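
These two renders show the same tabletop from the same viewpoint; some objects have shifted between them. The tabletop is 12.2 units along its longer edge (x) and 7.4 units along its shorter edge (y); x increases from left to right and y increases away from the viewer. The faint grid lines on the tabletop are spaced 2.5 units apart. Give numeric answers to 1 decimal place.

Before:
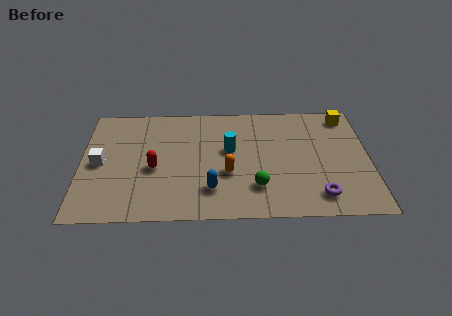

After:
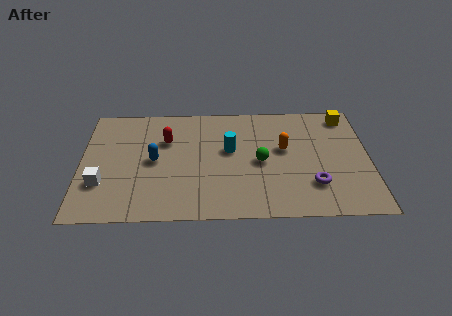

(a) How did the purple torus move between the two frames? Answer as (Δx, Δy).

(-0.2, 0.7)

From the two frames, the purple torus sits at roughly (10.0, 1.3) before and (9.8, 2.0) after.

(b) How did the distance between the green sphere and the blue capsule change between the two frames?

+2.6

Before: roughly 1.9 units apart; after: 4.5. That's 2.6 units further apart.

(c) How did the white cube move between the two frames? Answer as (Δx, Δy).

(0.1, -1.3)

From the two frames, the white cube sits at roughly (0.8, 3.6) before and (0.9, 2.3) after.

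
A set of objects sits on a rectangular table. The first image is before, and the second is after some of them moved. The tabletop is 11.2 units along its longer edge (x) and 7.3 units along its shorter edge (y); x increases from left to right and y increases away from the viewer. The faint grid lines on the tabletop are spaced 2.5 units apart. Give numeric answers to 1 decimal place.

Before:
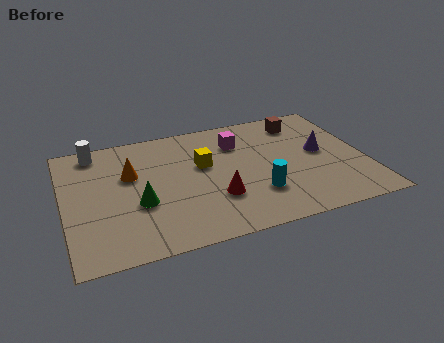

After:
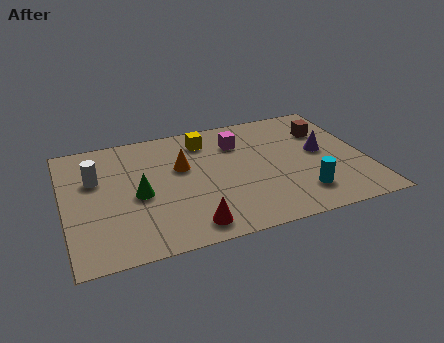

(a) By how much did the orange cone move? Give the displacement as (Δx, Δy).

(1.9, -0.1)

From the two frames, the orange cone sits at roughly (2.5, 4.6) before and (4.4, 4.5) after.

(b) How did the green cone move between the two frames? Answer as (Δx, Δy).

(0.0, 0.5)

The green cone was at about (2.7, 2.8) and moved to about (2.7, 3.3).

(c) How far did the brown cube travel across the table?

1.1

From (9.1, 6.0) to (9.9, 5.2), the brown cube covered √(0.8² + 0.8²) ≈ 1.1 units.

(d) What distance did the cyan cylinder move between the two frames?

1.7

The cyan cylinder was near (7.0, 2.1) before and (8.6, 1.6) after, so it travelled √(1.6² + 0.5²) ≈ 1.7 units.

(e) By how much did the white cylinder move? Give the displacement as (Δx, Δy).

(-0.1, -1.7)

The white cylinder started near (1.3, 6.4) and ended near (1.2, 4.7).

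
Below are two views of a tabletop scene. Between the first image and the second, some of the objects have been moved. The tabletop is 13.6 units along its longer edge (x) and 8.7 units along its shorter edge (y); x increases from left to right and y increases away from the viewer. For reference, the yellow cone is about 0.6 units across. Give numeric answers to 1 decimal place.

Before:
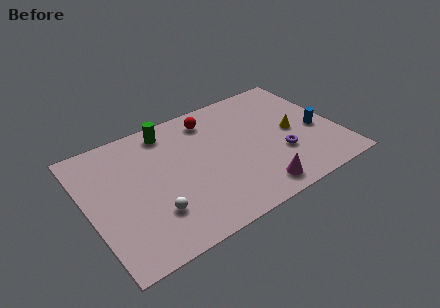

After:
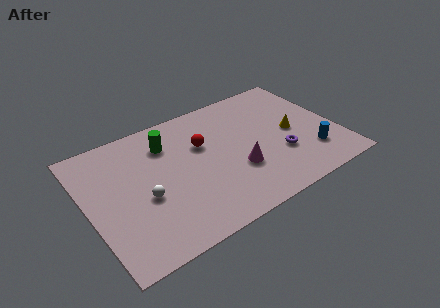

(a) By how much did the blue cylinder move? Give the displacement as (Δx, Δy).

(-0.6, -1.5)

The blue cylinder was at about (12.5, 3.7) and moved to about (11.9, 2.2).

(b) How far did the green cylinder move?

0.9

From (4.8, 7.5) to (4.6, 6.6), the green cylinder covered √(0.2² + 0.9²) ≈ 0.9 units.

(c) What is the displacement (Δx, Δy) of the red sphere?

(-0.7, -1.6)

The red sphere started near (7.1, 7.2) and ended near (6.4, 5.6).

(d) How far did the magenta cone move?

1.9

From (8.6, 1.2) to (7.9, 3.0), the magenta cone covered √(0.7² + 1.8²) ≈ 1.9 units.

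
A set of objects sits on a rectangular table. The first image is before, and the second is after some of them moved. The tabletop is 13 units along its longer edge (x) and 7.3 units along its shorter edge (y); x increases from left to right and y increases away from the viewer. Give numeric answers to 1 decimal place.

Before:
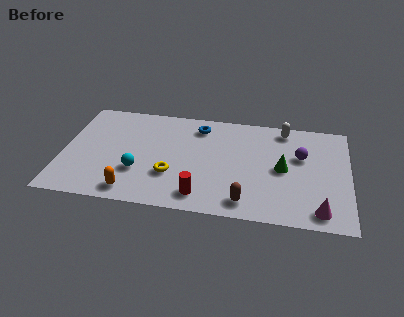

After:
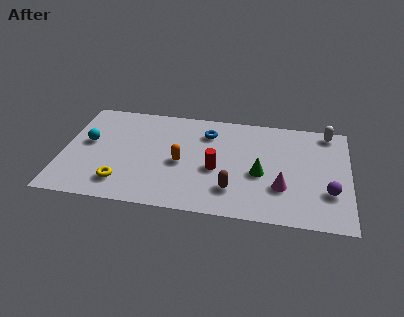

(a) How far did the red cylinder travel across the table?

2.0

From (6.4, 1.2) to (7.0, 3.1), the red cylinder covered √(0.6² + 1.9²) ≈ 2.0 units.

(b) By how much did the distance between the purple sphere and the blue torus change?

+1.6

Before: roughly 4.9 units apart; after: 6.5. That's 1.6 units further apart.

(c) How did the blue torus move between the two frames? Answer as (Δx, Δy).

(0.4, -0.4)

The blue torus was at about (6.1, 6.0) and moved to about (6.5, 5.6).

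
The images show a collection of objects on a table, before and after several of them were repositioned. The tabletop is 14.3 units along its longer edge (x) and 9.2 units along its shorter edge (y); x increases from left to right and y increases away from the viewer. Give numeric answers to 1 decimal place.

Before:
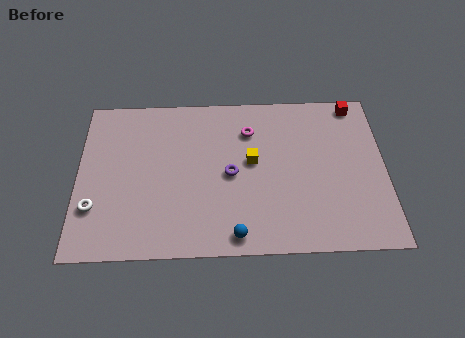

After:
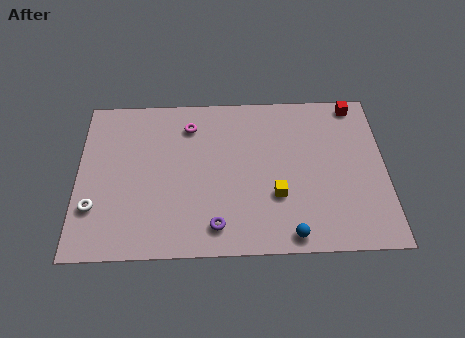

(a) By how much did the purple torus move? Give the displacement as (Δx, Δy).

(-0.7, -2.9)

The purple torus started near (7.1, 4.4) and ended near (6.4, 1.5).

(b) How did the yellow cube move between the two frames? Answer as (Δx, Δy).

(1.1, -2.0)

From the two frames, the yellow cube sits at roughly (8.1, 5.1) before and (9.2, 3.1) after.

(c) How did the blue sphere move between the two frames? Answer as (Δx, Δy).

(2.5, -0.1)

The blue sphere was at about (7.3, 1.0) and moved to about (9.8, 0.9).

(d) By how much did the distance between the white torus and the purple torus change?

-0.8

The distance was about 6.5 in the first image and 5.7 in the second, so they moved 0.8 units closer together.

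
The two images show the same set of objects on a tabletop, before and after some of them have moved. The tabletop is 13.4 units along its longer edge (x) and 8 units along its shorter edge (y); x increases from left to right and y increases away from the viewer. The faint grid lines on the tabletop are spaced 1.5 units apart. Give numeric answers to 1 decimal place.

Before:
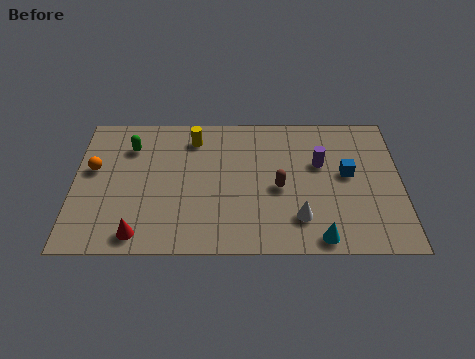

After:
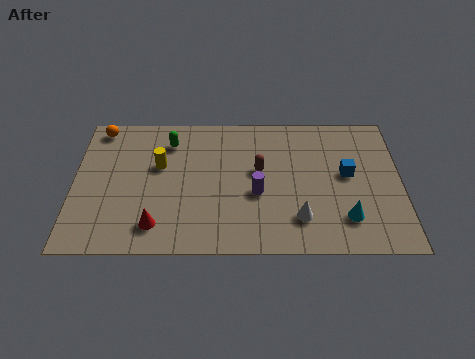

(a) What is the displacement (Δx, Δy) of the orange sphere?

(0.2, 2.4)

From the two frames, the orange sphere sits at roughly (0.8, 4.7) before and (1.0, 7.1) after.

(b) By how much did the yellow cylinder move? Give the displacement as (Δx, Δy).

(-1.4, -1.6)

The yellow cylinder started near (4.9, 6.5) and ended near (3.5, 4.9).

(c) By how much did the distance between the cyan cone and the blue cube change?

-1.3

The distance was about 3.8 in the first image and 2.5 in the second, so they moved 1.3 units closer together.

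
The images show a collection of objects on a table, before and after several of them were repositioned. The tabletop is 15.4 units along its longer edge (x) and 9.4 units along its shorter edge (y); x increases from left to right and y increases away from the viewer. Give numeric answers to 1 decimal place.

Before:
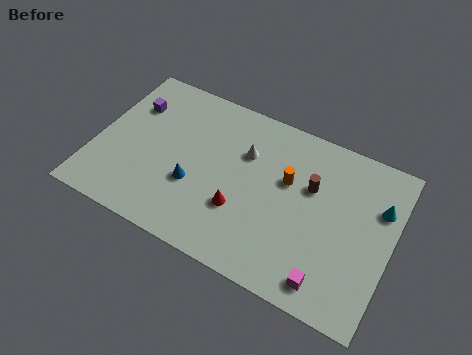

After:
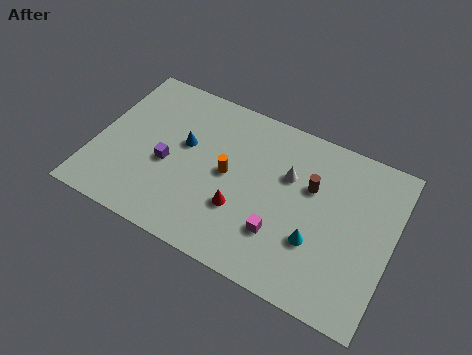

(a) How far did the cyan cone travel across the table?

4.4

From (14.6, 6.4) to (11.7, 3.1), the cyan cone covered √(2.9² + 3.3²) ≈ 4.4 units.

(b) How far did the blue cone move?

2.2

The blue cone was near (5.3, 3.4) before and (4.5, 5.5) after, so it travelled √(0.8² + 2.1²) ≈ 2.2 units.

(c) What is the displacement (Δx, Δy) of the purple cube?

(2.3, -2.7)

The purple cube started near (1.5, 6.7) and ended near (3.8, 4.0).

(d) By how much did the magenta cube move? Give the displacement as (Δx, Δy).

(-2.7, 1.4)

From the two frames, the magenta cube sits at roughly (12.6, 1.3) before and (9.9, 2.7) after.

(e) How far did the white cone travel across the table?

2.3

From (7.6, 6.4) to (9.9, 6.1), the white cone covered √(2.3² + 0.3²) ≈ 2.3 units.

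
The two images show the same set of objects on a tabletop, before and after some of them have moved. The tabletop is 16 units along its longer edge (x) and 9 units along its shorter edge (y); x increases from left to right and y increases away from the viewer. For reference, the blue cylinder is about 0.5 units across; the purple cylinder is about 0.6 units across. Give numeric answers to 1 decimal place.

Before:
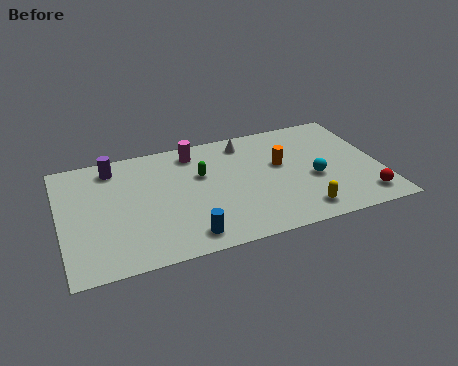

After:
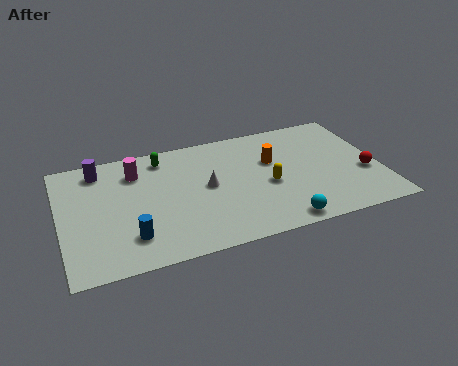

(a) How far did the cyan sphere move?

3.4

From (12.6, 3.7) to (10.6, 0.9), the cyan sphere covered √(2.0² + 2.8²) ≈ 3.4 units.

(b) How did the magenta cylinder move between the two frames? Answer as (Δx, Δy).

(-3.0, -0.7)

The magenta cylinder was at about (6.9, 7.6) and moved to about (3.9, 6.9).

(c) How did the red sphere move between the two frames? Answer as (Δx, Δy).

(0.3, 1.9)

The red sphere was at about (14.9, 1.5) and moved to about (15.2, 3.4).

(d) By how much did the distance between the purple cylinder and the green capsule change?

-1.5

Before: roughly 4.7 units apart; after: 3.2. That's 1.5 units closer together.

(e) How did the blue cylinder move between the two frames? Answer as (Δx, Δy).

(-2.7, 0.8)

From the two frames, the blue cylinder sits at roughly (6.0, 1.3) before and (3.3, 2.1) after.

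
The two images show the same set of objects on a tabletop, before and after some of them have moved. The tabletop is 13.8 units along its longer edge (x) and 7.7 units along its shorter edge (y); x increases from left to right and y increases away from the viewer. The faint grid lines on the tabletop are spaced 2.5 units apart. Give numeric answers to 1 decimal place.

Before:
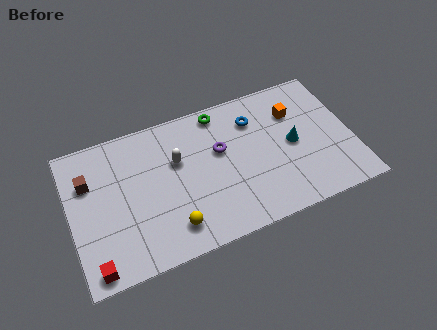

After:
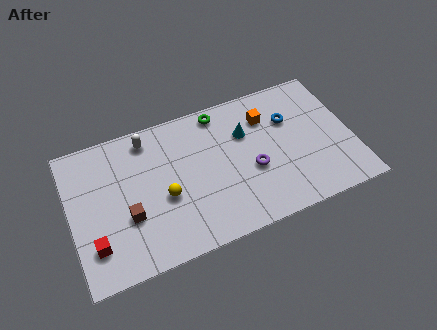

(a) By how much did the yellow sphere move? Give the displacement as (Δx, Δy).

(-0.2, 1.7)

The yellow sphere was at about (4.7, 1.5) and moved to about (4.5, 3.2).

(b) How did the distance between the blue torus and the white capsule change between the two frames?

+3.0

They were about 4.0 units apart before and 7.0 after — 3.0 units further apart.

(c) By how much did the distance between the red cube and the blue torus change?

+0.7

Before: roughly 9.7 units apart; after: 10.4. That's 0.7 units further apart.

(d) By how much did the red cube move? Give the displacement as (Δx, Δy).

(0.1, 1.1)

The red cube started near (0.9, 0.8) and ended near (1.0, 1.9).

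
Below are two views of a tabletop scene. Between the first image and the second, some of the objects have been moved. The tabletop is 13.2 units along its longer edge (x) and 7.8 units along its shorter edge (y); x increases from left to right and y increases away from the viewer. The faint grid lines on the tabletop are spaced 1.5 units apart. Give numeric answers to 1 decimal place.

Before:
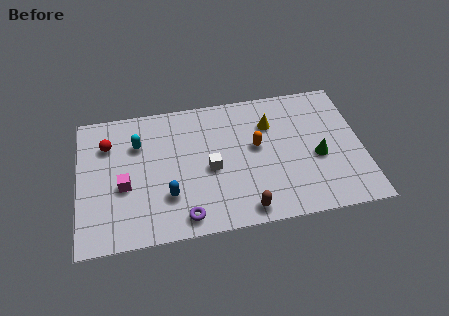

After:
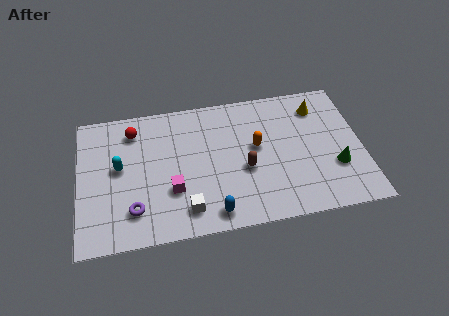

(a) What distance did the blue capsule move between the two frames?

2.4

The blue capsule was near (4.1, 2.3) before and (6.1, 1.0) after, so it travelled √(2.0² + 1.3²) ≈ 2.4 units.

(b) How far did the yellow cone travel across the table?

2.4

From (9.0, 5.6) to (11.3, 6.2), the yellow cone covered √(2.3² + 0.6²) ≈ 2.4 units.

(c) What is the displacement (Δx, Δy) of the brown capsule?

(0.1, 2.3)

The brown capsule was at about (7.6, 0.9) and moved to about (7.7, 3.2).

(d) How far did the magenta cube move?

2.3

The magenta cube moved from about (2.1, 3.2) to (4.3, 2.6), a distance of √(2.2² + 0.6²) ≈ 2.3.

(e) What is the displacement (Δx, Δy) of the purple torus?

(-2.3, 0.8)

From the two frames, the purple torus sits at roughly (4.8, 1.0) before and (2.5, 1.8) after.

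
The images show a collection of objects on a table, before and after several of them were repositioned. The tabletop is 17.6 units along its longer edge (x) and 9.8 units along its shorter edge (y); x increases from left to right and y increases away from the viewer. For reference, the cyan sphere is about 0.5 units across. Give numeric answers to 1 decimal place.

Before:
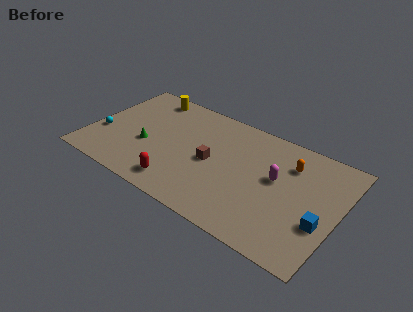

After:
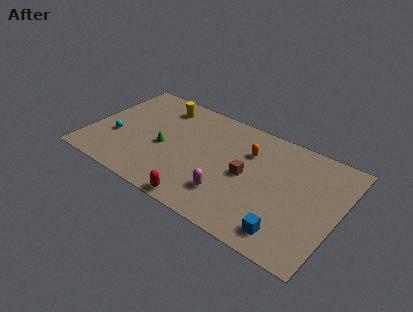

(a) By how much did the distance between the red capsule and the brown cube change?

+1.1

The distance was about 3.6 in the first image and 4.7 in the second, so they moved 1.1 units further apart.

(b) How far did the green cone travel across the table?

1.3

From (4.1, 3.9) to (5.3, 4.3), the green cone covered √(1.2² + 0.4²) ≈ 1.3 units.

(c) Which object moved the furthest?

the magenta capsule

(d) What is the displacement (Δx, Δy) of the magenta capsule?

(-2.9, -3.1)

From the two frames, the magenta capsule sits at roughly (13.2, 5.6) before and (10.3, 2.5) after.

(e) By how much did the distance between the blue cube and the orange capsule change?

+1.7

Before: roughly 4.7 units apart; after: 6.4. That's 1.7 units further apart.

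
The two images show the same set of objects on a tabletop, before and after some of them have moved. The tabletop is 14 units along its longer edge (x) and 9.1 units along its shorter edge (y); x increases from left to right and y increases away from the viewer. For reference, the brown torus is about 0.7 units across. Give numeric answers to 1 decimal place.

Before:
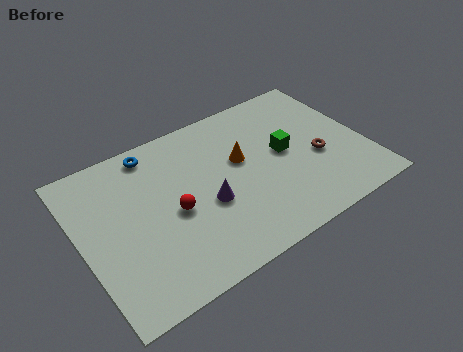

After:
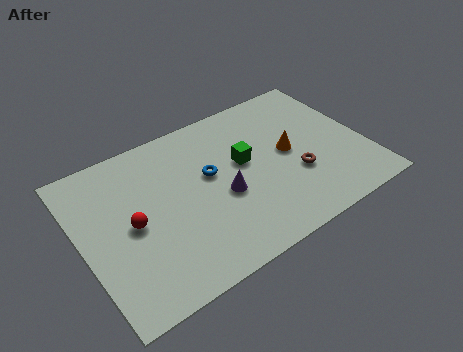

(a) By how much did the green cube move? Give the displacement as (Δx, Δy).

(-2.0, 0.4)

The green cube started near (10.1, 4.8) and ended near (8.1, 5.2).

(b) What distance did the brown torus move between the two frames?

1.3

From (11.6, 3.7) to (10.4, 3.2), the brown torus covered √(1.2² + 0.5²) ≈ 1.3 units.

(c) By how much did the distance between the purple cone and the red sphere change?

+2.8

The distance was about 1.6 in the first image and 4.4 in the second, so they moved 2.8 units further apart.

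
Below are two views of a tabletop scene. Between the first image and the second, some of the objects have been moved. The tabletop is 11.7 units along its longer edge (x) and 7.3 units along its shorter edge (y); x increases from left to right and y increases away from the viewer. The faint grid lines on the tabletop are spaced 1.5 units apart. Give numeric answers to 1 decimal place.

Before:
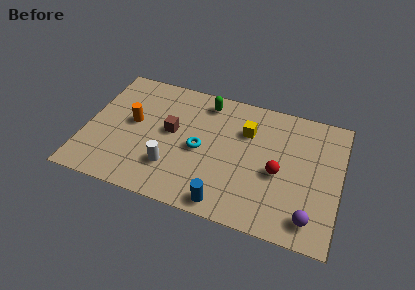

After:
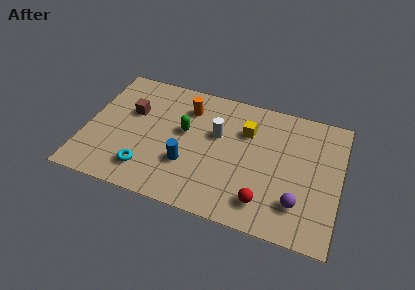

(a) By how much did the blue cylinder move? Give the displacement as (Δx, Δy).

(-1.9, 1.6)

From the two frames, the blue cylinder sits at roughly (6.7, 0.8) before and (4.8, 2.4) after.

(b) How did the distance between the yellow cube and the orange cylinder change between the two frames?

-2.5

The distance was about 5.3 in the first image and 2.8 in the second, so they moved 2.5 units closer together.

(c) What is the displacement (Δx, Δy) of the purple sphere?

(-0.6, 0.6)

The purple sphere was at about (10.5, 1.2) and moved to about (9.9, 1.8).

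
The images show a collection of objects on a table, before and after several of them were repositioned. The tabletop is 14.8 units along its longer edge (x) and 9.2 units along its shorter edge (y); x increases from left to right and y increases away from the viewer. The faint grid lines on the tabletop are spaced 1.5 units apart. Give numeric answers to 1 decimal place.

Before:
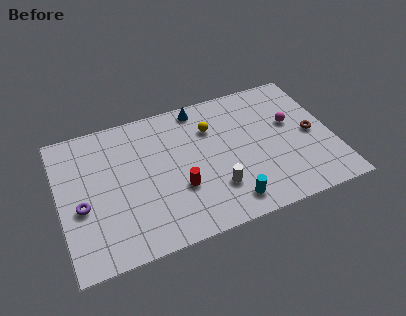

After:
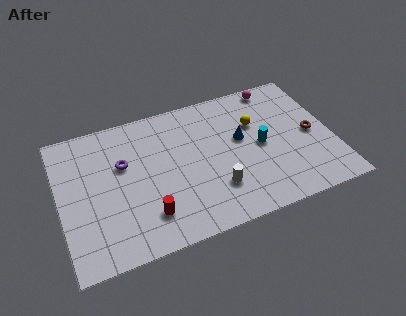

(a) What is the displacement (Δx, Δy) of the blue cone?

(2.0, -2.9)

From the two frames, the blue cone sits at roughly (7.9, 8.2) before and (9.9, 5.3) after.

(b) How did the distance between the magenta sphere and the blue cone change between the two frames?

-1.7

They were about 5.5 units apart before and 3.8 after — 1.7 units closer together.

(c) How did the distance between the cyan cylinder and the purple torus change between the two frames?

-0.6

Before: roughly 8.1 units apart; after: 7.5. That's 0.6 units closer together.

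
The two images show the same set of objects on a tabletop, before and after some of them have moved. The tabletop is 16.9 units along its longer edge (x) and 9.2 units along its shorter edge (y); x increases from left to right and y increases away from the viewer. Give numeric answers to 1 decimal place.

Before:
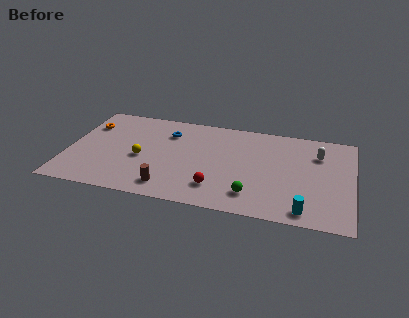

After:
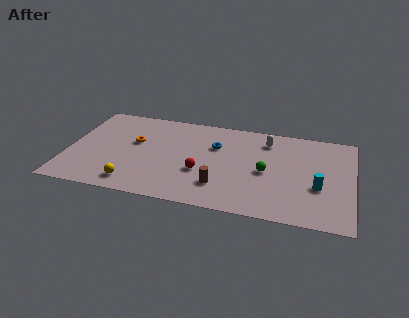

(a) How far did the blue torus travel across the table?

3.0

From (5.8, 6.9) to (8.7, 6.2), the blue torus covered √(2.9² + 0.7²) ≈ 3.0 units.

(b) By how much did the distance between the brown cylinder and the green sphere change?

-1.6

Before: roughly 4.9 units apart; after: 3.3. That's 1.6 units closer together.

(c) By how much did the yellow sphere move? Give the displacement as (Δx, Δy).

(-0.3, -2.6)

From the two frames, the yellow sphere sits at roughly (4.4, 4.0) before and (4.1, 1.4) after.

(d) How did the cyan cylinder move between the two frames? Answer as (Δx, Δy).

(0.7, 2.4)

The cyan cylinder was at about (14.2, 1.1) and moved to about (14.9, 3.5).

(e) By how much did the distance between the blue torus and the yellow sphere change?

+3.4

The distance was about 3.2 in the first image and 6.6 in the second, so they moved 3.4 units further apart.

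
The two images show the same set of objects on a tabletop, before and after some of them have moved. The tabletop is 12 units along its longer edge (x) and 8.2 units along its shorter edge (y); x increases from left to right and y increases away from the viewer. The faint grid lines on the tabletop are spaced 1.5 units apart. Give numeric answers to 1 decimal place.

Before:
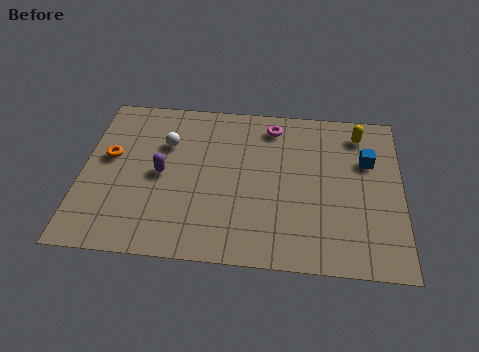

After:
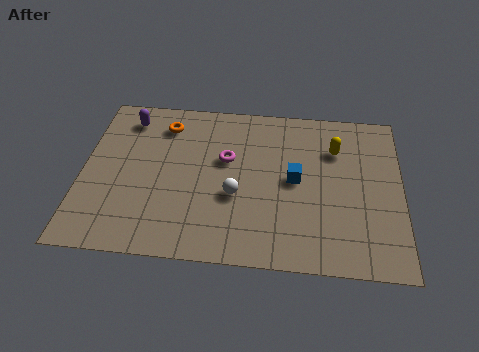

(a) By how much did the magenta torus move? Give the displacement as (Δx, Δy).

(-1.7, -1.9)

The magenta torus started near (7.1, 6.9) and ended near (5.4, 5.0).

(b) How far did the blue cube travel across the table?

3.0

The blue cube moved from about (10.7, 5.4) to (8.0, 4.2), a distance of √(2.7² + 1.2²) ≈ 3.0.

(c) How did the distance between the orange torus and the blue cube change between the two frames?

-4.2

The distance was about 9.7 in the first image and 5.5 in the second, so they moved 4.2 units closer together.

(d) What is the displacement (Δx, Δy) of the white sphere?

(2.7, -2.4)

The white sphere started near (3.1, 5.6) and ended near (5.8, 3.2).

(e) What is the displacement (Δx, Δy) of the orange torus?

(2.0, 1.9)

The orange torus started near (1.0, 4.7) and ended near (3.0, 6.6).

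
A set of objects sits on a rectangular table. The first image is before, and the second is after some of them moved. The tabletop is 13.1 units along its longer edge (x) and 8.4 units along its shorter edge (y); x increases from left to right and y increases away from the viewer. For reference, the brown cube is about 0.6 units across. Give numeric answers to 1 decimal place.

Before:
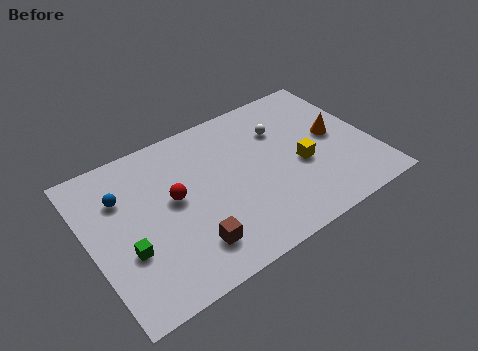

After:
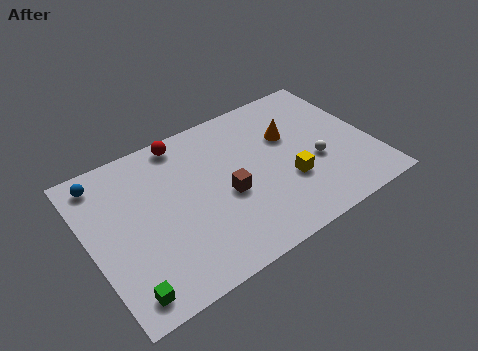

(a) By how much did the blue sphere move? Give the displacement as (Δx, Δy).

(-0.7, 1.3)

From the two frames, the blue sphere sits at roughly (1.7, 5.9) before and (1.0, 7.2) after.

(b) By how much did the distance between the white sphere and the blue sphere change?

+2.7

They were about 7.5 units apart before and 10.2 after — 2.7 units further apart.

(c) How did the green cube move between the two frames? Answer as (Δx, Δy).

(-0.4, -1.9)

From the two frames, the green cube sits at roughly (1.5, 3.0) before and (1.1, 1.1) after.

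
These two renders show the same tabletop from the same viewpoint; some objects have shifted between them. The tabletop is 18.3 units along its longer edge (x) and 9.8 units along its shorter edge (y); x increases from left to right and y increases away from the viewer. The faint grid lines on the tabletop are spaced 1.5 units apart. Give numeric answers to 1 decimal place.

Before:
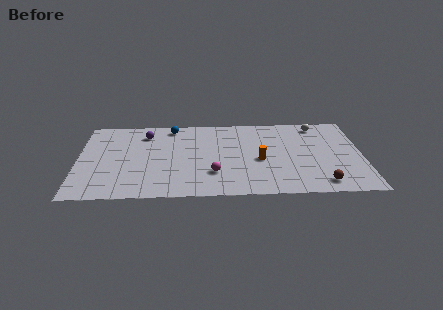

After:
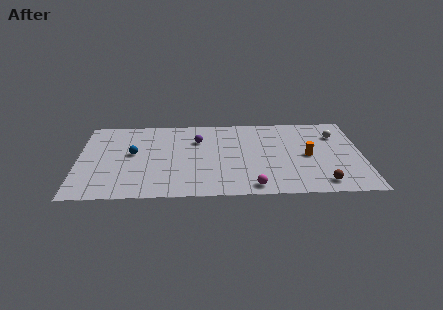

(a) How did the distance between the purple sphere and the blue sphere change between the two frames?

+2.6

Before: roughly 1.9 units apart; after: 4.5. That's 2.6 units further apart.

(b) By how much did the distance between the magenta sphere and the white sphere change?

-0.7

The distance was about 8.9 in the first image and 8.2 in the second, so they moved 0.7 units closer together.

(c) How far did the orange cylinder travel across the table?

3.1

The orange cylinder was near (11.7, 4.3) before and (14.8, 4.7) after, so it travelled √(3.1² + 0.4²) ≈ 3.1 units.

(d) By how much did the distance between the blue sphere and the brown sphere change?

+0.7

They were about 12.0 units apart before and 12.7 after — 0.7 units further apart.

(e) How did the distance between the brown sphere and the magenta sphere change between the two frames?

-2.6

Before: roughly 7.0 units apart; after: 4.4. That's 2.6 units closer together.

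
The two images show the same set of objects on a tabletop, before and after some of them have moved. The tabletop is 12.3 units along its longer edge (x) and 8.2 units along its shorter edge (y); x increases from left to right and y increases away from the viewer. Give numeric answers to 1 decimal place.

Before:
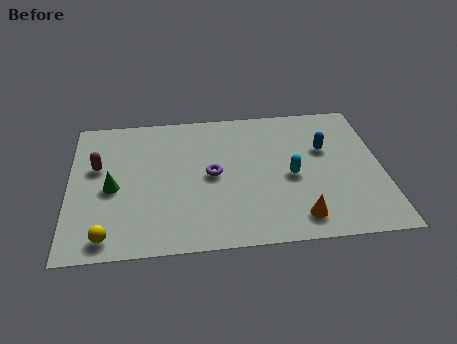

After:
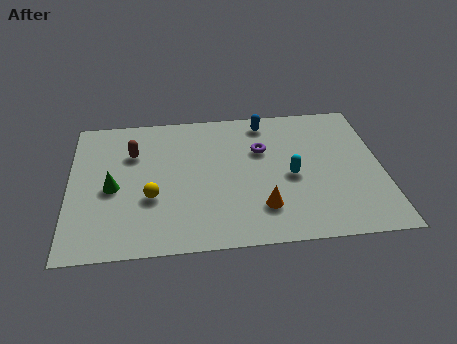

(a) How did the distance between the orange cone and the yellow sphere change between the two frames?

-3.0

Before: roughly 7.4 units apart; after: 4.4. That's 3.0 units closer together.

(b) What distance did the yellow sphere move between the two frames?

2.6

The yellow sphere was near (1.5, 1.0) before and (3.2, 3.0) after, so it travelled √(1.7² + 2.0²) ≈ 2.6 units.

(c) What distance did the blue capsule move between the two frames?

3.0

The blue capsule was near (10.1, 5.2) before and (7.8, 7.1) after, so it travelled √(2.3² + 1.9²) ≈ 3.0 units.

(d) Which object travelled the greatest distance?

the blue capsule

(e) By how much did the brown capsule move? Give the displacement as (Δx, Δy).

(1.4, 0.7)

The brown capsule started near (1.1, 5.0) and ended near (2.5, 5.7).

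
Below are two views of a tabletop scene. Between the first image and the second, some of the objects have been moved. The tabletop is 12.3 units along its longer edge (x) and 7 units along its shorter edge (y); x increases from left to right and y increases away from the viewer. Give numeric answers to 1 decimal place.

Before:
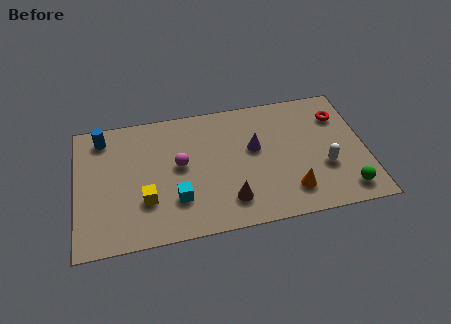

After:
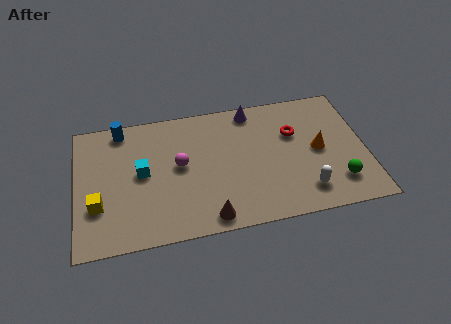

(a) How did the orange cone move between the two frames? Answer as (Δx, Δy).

(1.3, 2.0)

The orange cone was at about (9.0, 1.5) and moved to about (10.3, 3.5).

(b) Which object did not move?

the magenta sphere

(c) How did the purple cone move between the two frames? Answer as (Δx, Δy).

(0.0, 2.1)

The purple cone was at about (7.6, 4.1) and moved to about (7.6, 6.2).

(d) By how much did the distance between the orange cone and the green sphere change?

-0.3

They were about 2.3 units apart before and 2.0 after — 0.3 units closer together.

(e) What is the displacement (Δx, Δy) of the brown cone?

(-0.9, -0.7)

From the two frames, the brown cone sits at roughly (6.4, 1.5) before and (5.5, 0.8) after.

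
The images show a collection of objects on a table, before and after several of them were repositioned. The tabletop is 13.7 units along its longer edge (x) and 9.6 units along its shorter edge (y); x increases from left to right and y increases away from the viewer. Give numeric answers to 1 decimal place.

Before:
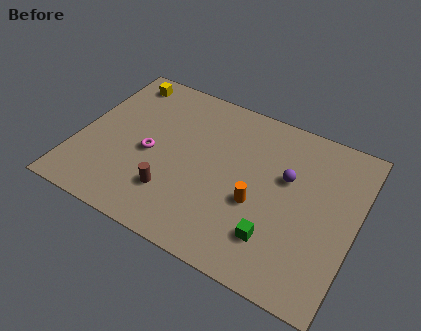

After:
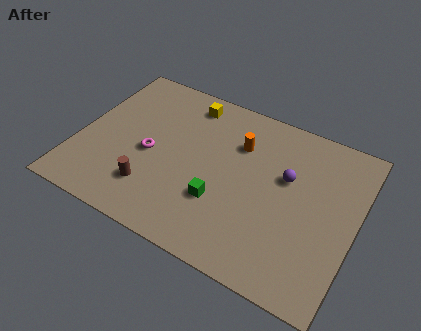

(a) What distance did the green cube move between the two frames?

2.9

The green cube moved from about (10.1, 2.3) to (7.3, 3.1), a distance of √(2.8² + 0.8²) ≈ 2.9.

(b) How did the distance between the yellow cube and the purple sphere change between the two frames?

-3.2

They were about 9.0 units apart before and 5.8 after — 3.2 units closer together.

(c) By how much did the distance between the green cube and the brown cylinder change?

-1.7

They were about 5.1 units apart before and 3.4 after — 1.7 units closer together.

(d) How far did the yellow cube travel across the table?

3.4

The yellow cube moved from about (1.5, 8.3) to (4.9, 8.2), a distance of √(3.4² + 0.1²) ≈ 3.4.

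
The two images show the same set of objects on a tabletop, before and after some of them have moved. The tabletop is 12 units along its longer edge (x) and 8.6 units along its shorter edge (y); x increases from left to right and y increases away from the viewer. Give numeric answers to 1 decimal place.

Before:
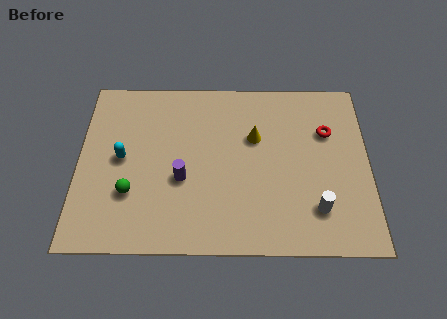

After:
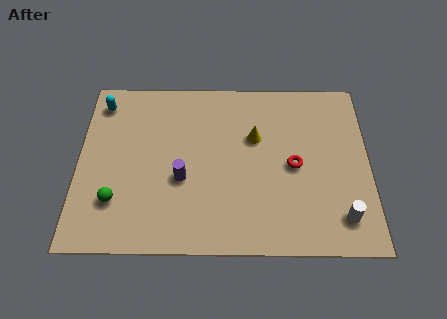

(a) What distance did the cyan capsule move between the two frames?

2.9

From (1.8, 4.4) to (0.9, 7.2), the cyan capsule covered √(0.9² + 2.8²) ≈ 2.9 units.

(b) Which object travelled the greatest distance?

the cyan capsule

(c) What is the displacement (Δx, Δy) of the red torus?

(-1.4, -1.7)

The red torus was at about (10.3, 5.8) and moved to about (8.9, 4.1).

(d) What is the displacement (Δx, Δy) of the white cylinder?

(1.0, -0.4)

The white cylinder was at about (9.8, 2.0) and moved to about (10.8, 1.6).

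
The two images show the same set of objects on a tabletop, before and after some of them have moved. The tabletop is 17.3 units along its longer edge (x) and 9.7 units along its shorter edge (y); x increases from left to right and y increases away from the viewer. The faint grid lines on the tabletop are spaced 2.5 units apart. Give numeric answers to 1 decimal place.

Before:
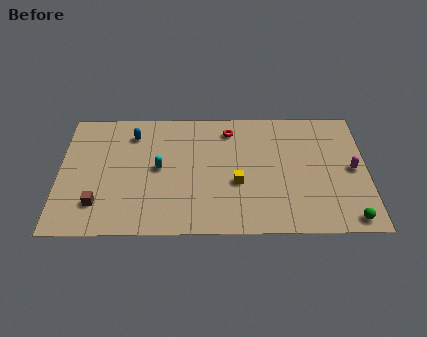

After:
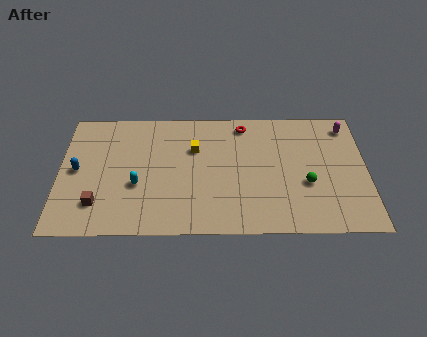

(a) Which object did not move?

the brown cube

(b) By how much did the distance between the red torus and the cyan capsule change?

+2.6

They were about 5.0 units apart before and 7.6 after — 2.6 units further apart.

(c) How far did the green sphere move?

3.5

The green sphere moved from about (16.2, 1.0) to (13.9, 3.7), a distance of √(2.3² + 2.7²) ≈ 3.5.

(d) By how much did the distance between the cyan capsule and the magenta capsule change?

+1.8

They were about 10.9 units apart before and 12.7 after — 1.8 units further apart.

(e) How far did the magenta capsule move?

3.4

The magenta capsule was near (16.5, 4.8) before and (16.3, 8.2) after, so it travelled √(0.2² + 3.4²) ≈ 3.4 units.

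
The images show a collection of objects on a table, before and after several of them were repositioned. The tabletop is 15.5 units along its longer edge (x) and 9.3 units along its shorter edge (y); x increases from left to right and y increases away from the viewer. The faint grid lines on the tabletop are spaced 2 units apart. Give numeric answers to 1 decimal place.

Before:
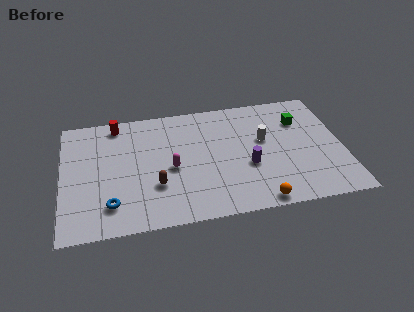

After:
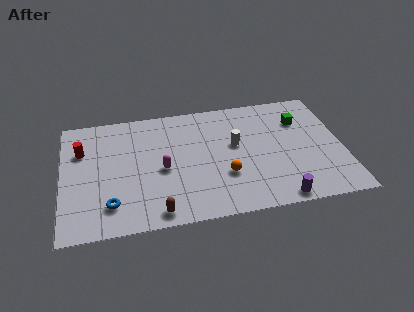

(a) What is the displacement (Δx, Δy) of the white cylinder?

(-1.6, -0.1)

From the two frames, the white cylinder sits at roughly (11.2, 5.5) before and (9.6, 5.4) after.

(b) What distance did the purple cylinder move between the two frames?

3.2

From (10.2, 3.6) to (11.7, 0.8), the purple cylinder covered √(1.5² + 2.8²) ≈ 3.2 units.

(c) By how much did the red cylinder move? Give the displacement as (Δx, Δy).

(-2.0, -1.8)

The red cylinder was at about (3.1, 8.2) and moved to about (1.1, 6.4).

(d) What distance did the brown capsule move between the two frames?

2.0

The brown capsule was near (5.1, 3.0) before and (5.1, 1.0) after, so it travelled √(0.0² + 2.0²) ≈ 2.0 units.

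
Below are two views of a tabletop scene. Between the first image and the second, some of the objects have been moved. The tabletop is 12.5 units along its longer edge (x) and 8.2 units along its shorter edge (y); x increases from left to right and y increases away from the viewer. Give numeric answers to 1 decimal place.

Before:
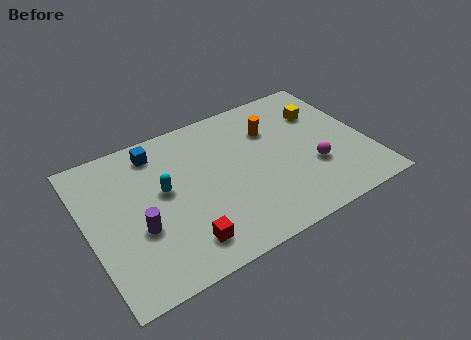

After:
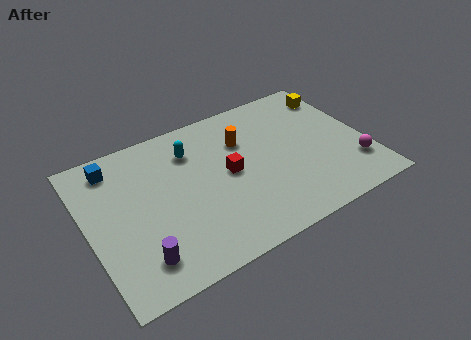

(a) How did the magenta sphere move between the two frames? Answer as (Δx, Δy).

(1.8, -0.7)

From the two frames, the magenta sphere sits at roughly (9.9, 2.8) before and (11.7, 2.1) after.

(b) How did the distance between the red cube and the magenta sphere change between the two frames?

-0.4

Before: roughly 6.2 units apart; after: 5.8. That's 0.4 units closer together.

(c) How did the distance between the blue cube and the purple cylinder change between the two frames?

+1.3

Before: roughly 4.0 units apart; after: 5.3. That's 1.3 units further apart.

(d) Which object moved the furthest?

the red cube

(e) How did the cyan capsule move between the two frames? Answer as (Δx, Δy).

(1.5, 1.6)

The cyan capsule started near (3.4, 4.6) and ended near (4.9, 6.2).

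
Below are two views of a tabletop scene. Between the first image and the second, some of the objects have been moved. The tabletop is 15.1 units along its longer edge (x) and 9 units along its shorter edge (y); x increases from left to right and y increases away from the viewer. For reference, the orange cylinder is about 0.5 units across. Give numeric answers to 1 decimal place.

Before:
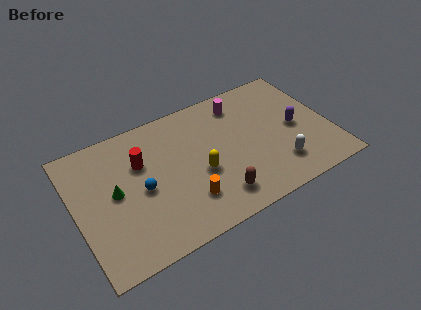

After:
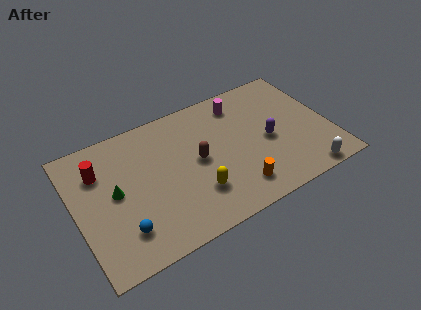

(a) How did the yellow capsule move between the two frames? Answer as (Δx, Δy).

(-0.4, -1.2)

From the two frames, the yellow capsule sits at roughly (7.2, 3.7) before and (6.8, 2.5) after.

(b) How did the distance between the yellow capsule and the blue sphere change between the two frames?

+1.0

They were about 3.4 units apart before and 4.4 after — 1.0 units further apart.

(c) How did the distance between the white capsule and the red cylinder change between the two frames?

+4.2

Before: roughly 8.6 units apart; after: 12.8. That's 4.2 units further apart.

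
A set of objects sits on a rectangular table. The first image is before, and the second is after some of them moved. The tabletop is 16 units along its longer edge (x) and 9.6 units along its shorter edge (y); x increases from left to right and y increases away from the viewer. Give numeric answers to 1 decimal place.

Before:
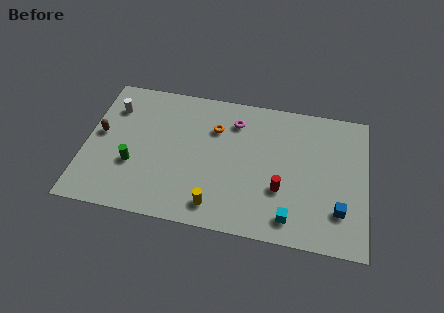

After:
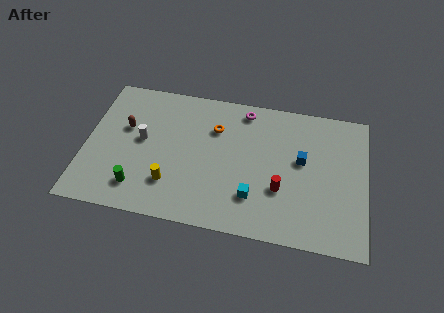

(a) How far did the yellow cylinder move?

2.8

The yellow cylinder moved from about (7.6, 1.5) to (5.0, 2.5), a distance of √(2.6² + 1.0²) ≈ 2.8.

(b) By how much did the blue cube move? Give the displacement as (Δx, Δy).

(-2.2, 3.0)

From the two frames, the blue cube sits at roughly (14.5, 2.5) before and (12.3, 5.5) after.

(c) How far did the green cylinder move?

1.6

From (2.8, 3.4) to (3.2, 1.9), the green cylinder covered √(0.4² + 1.5²) ≈ 1.6 units.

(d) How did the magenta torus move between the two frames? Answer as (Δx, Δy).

(0.5, 0.9)

The magenta torus started near (8.4, 7.5) and ended near (8.9, 8.4).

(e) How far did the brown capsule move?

1.6

The brown capsule was near (0.8, 5.2) before and (2.2, 5.9) after, so it travelled √(1.4² + 0.7²) ≈ 1.6 units.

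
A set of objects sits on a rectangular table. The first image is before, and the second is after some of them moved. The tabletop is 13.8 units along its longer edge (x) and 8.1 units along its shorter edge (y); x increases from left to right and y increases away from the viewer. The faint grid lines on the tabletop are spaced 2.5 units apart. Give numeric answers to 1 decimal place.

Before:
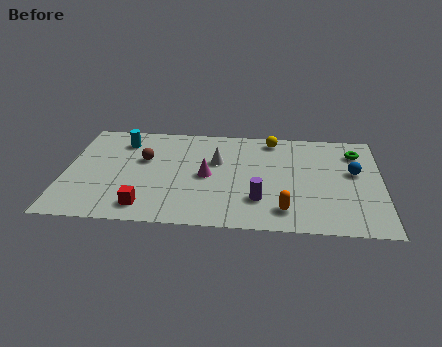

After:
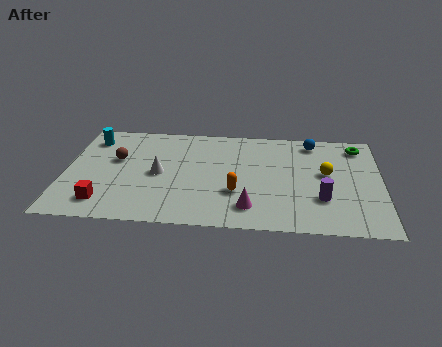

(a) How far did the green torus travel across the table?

0.5

The green torus was near (12.7, 6.3) before and (12.8, 6.8) after, so it travelled √(0.1² + 0.5²) ≈ 0.5 units.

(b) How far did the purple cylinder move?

2.7

The purple cylinder moved from about (8.5, 2.2) to (11.2, 2.5), a distance of √(2.7² + 0.3²) ≈ 2.7.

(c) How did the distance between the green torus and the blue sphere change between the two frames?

+0.4

Before: roughly 1.6 units apart; after: 2.0. That's 0.4 units further apart.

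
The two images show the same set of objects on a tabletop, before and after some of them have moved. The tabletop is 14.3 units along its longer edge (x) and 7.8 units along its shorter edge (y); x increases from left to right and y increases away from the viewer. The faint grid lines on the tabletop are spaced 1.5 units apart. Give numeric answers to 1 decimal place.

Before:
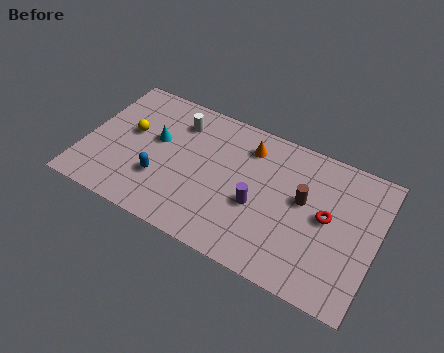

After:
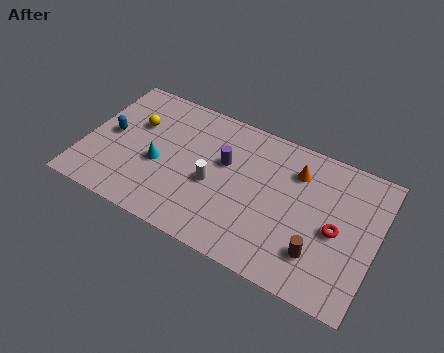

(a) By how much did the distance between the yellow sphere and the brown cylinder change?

+1.3

They were about 8.6 units apart before and 9.9 after — 1.3 units further apart.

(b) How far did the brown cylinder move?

2.7

From (10.7, 4.5) to (11.7, 2.0), the brown cylinder covered √(1.0² + 2.5²) ≈ 2.7 units.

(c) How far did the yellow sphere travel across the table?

0.6

The yellow sphere was near (2.1, 4.5) before and (2.3, 5.1) after, so it travelled √(0.2² + 0.6²) ≈ 0.6 units.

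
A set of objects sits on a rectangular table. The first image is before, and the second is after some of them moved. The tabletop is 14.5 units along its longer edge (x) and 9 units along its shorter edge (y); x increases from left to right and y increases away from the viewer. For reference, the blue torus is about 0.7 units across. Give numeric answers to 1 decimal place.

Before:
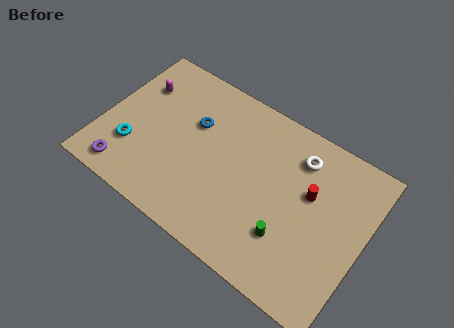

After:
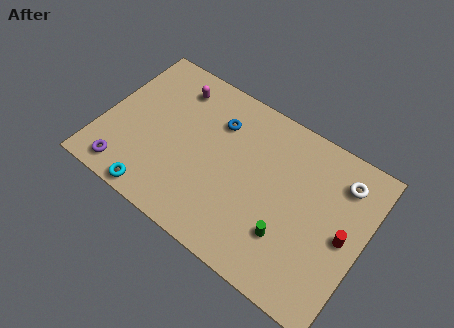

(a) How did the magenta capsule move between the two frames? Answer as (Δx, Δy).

(1.9, 0.9)

From the two frames, the magenta capsule sits at roughly (1.5, 6.4) before and (3.4, 7.3) after.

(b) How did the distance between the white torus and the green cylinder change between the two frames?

+0.5

The distance was about 4.5 in the first image and 5.0 in the second, so they moved 0.5 units further apart.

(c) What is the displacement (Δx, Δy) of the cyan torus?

(1.7, -1.9)

The cyan torus was at about (1.9, 2.7) and moved to about (3.6, 0.8).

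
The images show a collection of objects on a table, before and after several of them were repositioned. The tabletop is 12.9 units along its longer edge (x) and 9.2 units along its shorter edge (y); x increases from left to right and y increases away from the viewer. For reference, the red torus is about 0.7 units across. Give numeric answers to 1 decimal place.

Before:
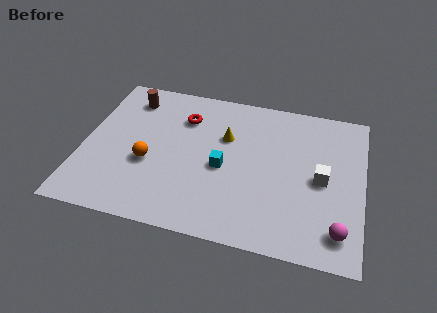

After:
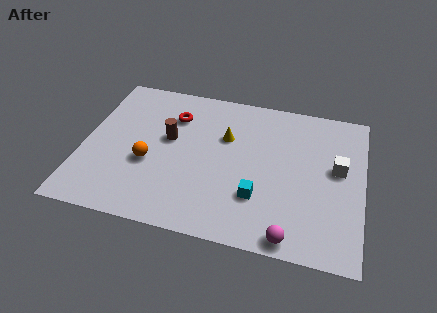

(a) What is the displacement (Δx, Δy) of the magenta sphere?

(-2.1, -0.8)

The magenta sphere was at about (11.9, 1.6) and moved to about (9.8, 0.8).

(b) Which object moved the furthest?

the brown cylinder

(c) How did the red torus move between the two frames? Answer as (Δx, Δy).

(-0.5, 0.0)

The red torus was at about (4.5, 6.8) and moved to about (4.0, 6.8).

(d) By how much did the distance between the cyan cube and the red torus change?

+2.5

Before: roughly 3.4 units apart; after: 5.9. That's 2.5 units further apart.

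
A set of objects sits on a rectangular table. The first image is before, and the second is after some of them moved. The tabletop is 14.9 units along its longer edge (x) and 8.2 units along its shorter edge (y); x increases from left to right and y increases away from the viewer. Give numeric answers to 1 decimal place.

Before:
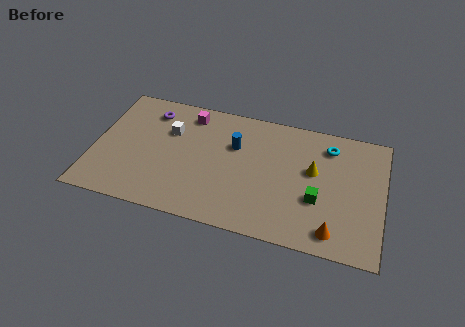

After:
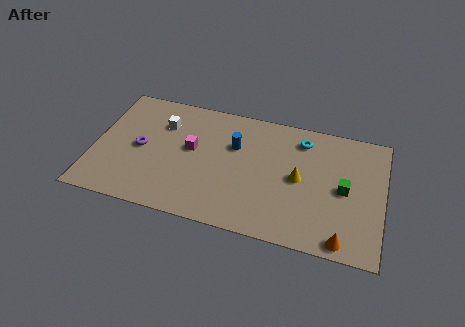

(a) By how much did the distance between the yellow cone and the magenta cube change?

-1.3

Before: roughly 6.9 units apart; after: 5.6. That's 1.3 units closer together.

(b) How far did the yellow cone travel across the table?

1.0

From (11.3, 4.8) to (10.6, 4.1), the yellow cone covered √(0.7² + 0.7²) ≈ 1.0 units.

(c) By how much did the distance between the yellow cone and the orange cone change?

+0.3

The distance was about 3.8 in the first image and 4.1 in the second, so they moved 0.3 units further apart.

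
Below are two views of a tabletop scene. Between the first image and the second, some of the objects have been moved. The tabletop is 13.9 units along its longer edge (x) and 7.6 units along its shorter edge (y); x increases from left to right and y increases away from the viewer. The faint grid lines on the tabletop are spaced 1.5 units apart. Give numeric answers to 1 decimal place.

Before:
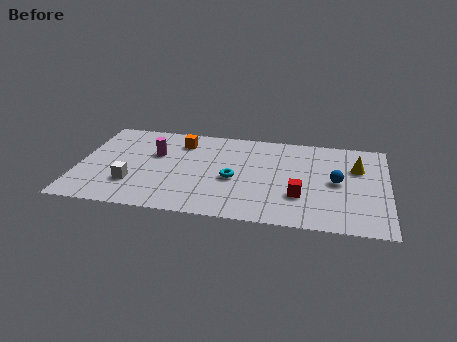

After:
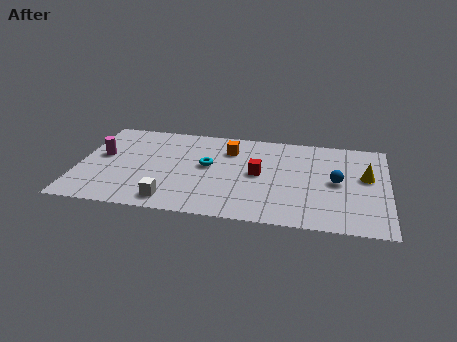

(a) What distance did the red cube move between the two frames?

2.4

From (10.0, 2.4) to (8.1, 3.9), the red cube covered √(1.9² + 1.5²) ≈ 2.4 units.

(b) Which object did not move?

the blue sphere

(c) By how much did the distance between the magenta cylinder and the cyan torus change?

+0.9

They were about 3.9 units apart before and 4.8 after — 0.9 units further apart.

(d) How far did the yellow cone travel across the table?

0.8

The yellow cone was near (12.5, 5.1) before and (12.9, 4.4) after, so it travelled √(0.4² + 0.7²) ≈ 0.8 units.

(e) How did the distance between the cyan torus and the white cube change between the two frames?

-1.2

Before: roughly 4.6 units apart; after: 3.4. That's 1.2 units closer together.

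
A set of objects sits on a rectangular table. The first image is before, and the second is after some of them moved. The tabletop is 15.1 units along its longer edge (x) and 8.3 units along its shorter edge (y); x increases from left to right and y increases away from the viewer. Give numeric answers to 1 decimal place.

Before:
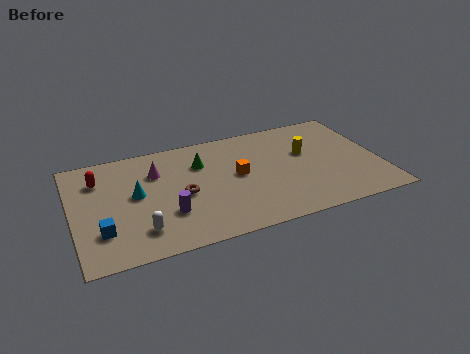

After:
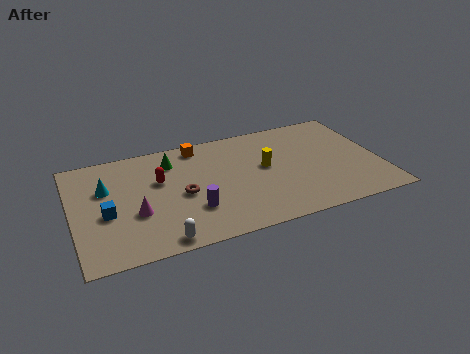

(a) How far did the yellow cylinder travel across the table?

2.2

The yellow cylinder was near (11.6, 5.1) before and (9.5, 4.6) after, so it travelled √(2.1² + 0.5²) ≈ 2.2 units.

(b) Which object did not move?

the brown torus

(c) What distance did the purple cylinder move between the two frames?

1.2

The purple cylinder was near (4.5, 2.6) before and (5.7, 2.5) after, so it travelled √(1.2² + 0.1²) ≈ 1.2 units.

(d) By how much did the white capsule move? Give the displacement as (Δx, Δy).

(0.9, -1.0)

The white capsule started near (3.1, 1.8) and ended near (4.0, 0.8).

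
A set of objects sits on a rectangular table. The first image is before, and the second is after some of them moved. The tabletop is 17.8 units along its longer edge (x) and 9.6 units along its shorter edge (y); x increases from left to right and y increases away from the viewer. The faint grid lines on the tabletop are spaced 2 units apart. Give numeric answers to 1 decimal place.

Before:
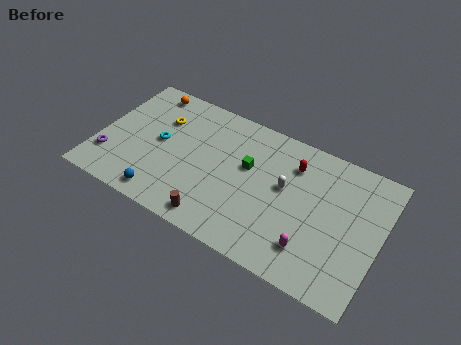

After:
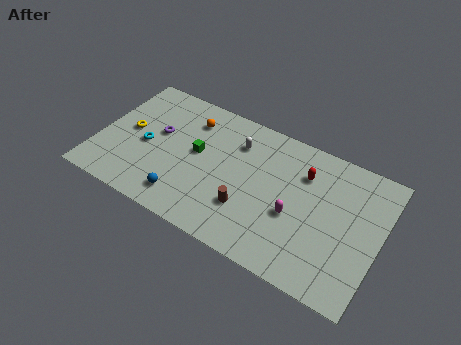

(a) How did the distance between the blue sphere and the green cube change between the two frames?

-3.0

They were about 6.6 units apart before and 3.6 after — 3.0 units closer together.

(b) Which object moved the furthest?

the purple torus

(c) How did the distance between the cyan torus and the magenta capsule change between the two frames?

-0.9

They were about 10.5 units apart before and 9.6 after — 0.9 units closer together.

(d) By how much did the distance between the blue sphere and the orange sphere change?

-1.8

They were about 7.6 units apart before and 5.8 after — 1.8 units closer together.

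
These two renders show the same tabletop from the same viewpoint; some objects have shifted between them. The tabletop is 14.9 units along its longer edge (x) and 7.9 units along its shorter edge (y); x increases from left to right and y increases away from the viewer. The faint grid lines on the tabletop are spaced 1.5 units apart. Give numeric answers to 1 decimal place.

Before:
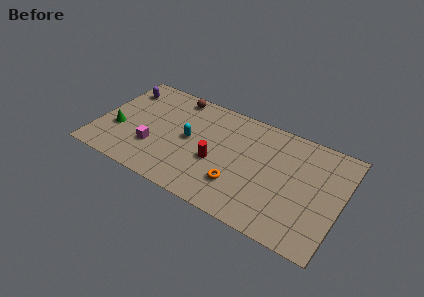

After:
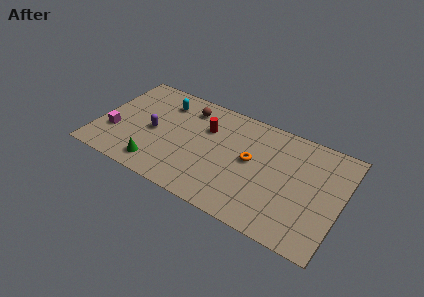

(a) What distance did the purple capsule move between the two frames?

3.4

The purple capsule moved from about (1.1, 6.2) to (3.4, 3.7), a distance of √(2.3² + 2.5²) ≈ 3.4.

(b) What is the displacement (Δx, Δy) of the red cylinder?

(-0.9, 2.2)

The red cylinder was at about (7.4, 3.2) and moved to about (6.5, 5.4).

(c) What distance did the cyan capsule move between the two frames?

2.8

The cyan capsule was near (5.6, 4.1) before and (3.7, 6.2) after, so it travelled √(1.9² + 2.1²) ≈ 2.8 units.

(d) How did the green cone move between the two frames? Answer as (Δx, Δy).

(2.7, -1.6)

From the two frames, the green cone sits at roughly (1.3, 2.9) before and (4.0, 1.3) after.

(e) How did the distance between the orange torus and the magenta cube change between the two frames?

+3.2

They were about 5.3 units apart before and 8.5 after — 3.2 units further apart.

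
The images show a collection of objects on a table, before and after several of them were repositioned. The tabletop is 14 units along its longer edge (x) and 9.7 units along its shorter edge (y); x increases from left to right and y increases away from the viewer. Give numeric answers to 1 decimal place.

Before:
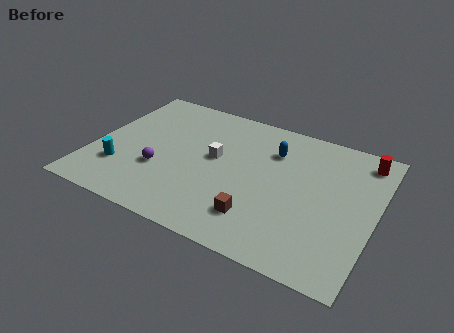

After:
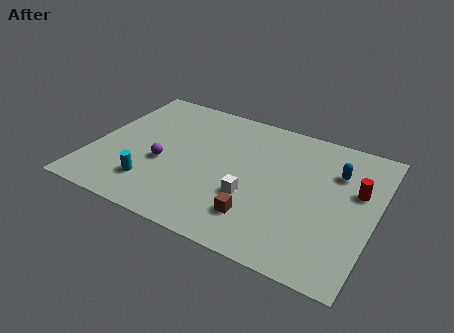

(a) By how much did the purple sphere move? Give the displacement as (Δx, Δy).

(0.1, 0.5)

The purple sphere was at about (3.5, 3.4) and moved to about (3.6, 3.9).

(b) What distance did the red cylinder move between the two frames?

2.3

The red cylinder moved from about (13.1, 8.3) to (13.0, 6.0), a distance of √(0.1² + 2.3²) ≈ 2.3.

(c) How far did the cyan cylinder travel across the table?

1.8

The cyan cylinder moved from about (1.6, 2.7) to (3.3, 2.2), a distance of √(1.7² + 0.5²) ≈ 1.8.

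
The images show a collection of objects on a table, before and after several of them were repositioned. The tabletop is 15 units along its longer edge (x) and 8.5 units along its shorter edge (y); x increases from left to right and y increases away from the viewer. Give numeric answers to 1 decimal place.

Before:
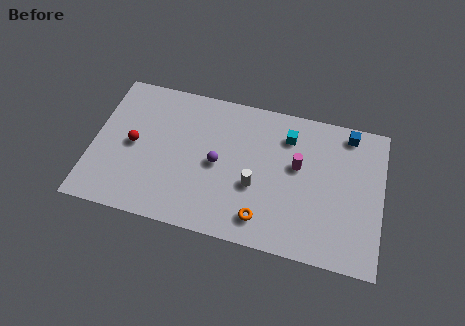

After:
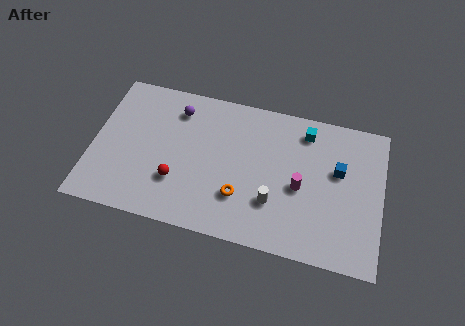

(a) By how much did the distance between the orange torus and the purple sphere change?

+2.0

Before: roughly 3.6 units apart; after: 5.6. That's 2.0 units further apart.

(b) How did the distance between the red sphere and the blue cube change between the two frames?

-2.9

They were about 11.5 units apart before and 8.6 after — 2.9 units closer together.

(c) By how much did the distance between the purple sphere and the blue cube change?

+1.2

They were about 7.4 units apart before and 8.6 after — 1.2 units further apart.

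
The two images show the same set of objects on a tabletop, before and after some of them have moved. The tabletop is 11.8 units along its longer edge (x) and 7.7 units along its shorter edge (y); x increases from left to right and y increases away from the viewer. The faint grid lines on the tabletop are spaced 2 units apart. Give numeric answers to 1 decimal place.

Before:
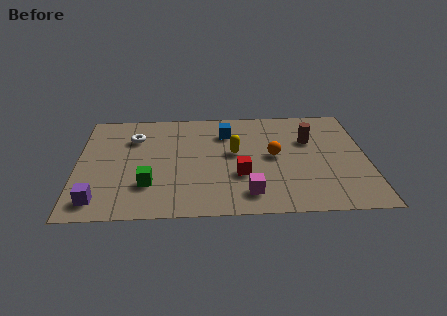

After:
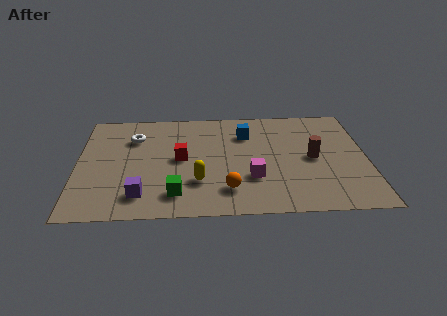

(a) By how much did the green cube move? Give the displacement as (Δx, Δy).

(1.1, -0.7)

From the two frames, the green cube sits at roughly (2.9, 2.2) before and (4.0, 1.5) after.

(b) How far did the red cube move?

2.7

From (6.6, 2.7) to (4.2, 4.0), the red cube covered √(2.4² + 1.3²) ≈ 2.7 units.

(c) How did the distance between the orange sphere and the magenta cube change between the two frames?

-1.5

Before: roughly 2.8 units apart; after: 1.3. That's 1.5 units closer together.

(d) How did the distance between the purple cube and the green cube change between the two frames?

-0.8

Before: roughly 2.2 units apart; after: 1.4. That's 0.8 units closer together.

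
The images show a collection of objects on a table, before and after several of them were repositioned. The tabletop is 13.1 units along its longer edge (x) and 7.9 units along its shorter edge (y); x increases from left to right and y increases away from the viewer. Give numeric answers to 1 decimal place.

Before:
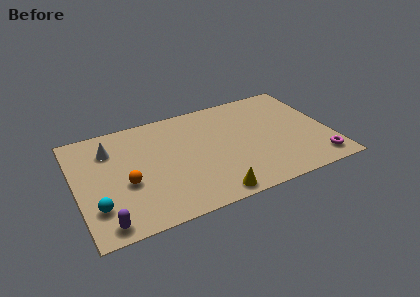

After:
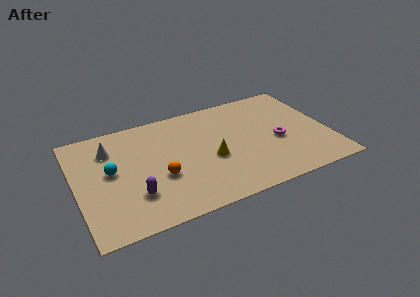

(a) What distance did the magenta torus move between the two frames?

2.8

The magenta torus moved from about (12.2, 1.2) to (10.4, 3.4), a distance of √(1.8² + 2.2²) ≈ 2.8.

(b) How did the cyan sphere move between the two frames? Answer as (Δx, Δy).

(0.9, 2.2)

The cyan sphere started near (0.9, 2.1) and ended near (1.8, 4.3).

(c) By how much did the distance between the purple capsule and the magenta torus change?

-3.3

The distance was about 11.0 in the first image and 7.7 in the second, so they moved 3.3 units closer together.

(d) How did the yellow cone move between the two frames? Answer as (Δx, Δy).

(0.3, 2.5)

The yellow cone started near (6.6, 0.8) and ended near (6.9, 3.3).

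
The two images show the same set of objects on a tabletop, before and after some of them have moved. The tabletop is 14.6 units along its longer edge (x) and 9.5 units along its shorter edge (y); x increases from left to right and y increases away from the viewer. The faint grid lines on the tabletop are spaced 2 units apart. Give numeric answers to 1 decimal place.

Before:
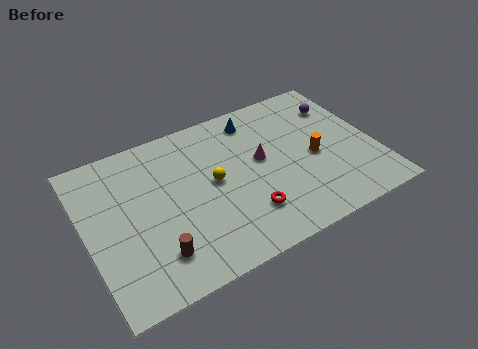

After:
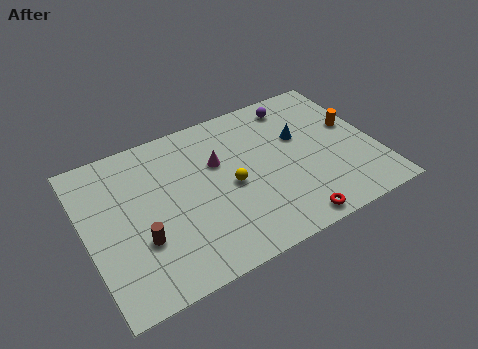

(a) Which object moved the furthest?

the blue cone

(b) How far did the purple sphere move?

2.4

The purple sphere was near (13.3, 7.1) before and (11.1, 8.1) after, so it travelled √(2.2² + 1.0²) ≈ 2.4 units.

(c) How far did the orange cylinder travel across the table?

2.5

From (11.5, 4.3) to (13.7, 5.5), the orange cylinder covered √(2.2² + 1.2²) ≈ 2.5 units.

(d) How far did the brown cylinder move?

1.3

The brown cylinder was near (3.1, 2.1) before and (2.5, 3.2) after, so it travelled √(0.6² + 1.1²) ≈ 1.3 units.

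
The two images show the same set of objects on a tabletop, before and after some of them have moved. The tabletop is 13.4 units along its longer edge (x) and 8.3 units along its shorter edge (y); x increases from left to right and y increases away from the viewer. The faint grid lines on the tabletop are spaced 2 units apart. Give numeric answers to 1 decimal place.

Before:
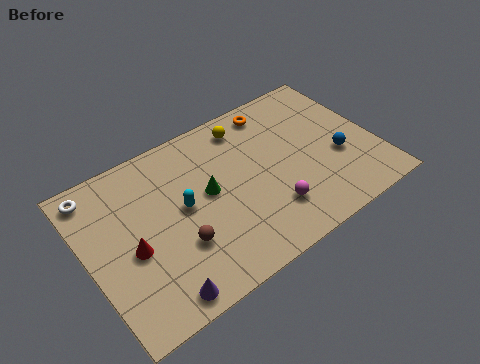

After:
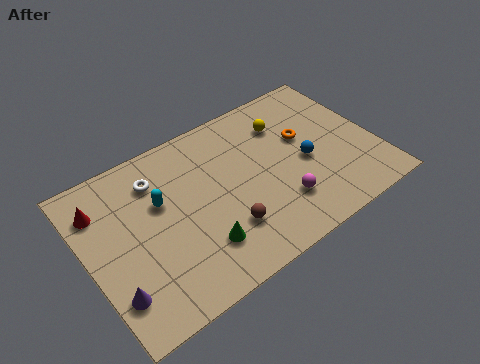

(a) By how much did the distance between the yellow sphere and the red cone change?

+1.8

Before: roughly 6.9 units apart; after: 8.7. That's 1.8 units further apart.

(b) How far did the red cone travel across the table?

2.9

The red cone was near (1.9, 3.6) before and (0.9, 6.3) after, so it travelled √(1.0² + 2.7²) ≈ 2.9 units.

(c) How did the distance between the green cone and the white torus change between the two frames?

-1.0

They were about 5.5 units apart before and 4.5 after — 1.0 units closer together.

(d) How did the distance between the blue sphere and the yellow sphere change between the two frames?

-2.8

The distance was about 5.3 in the first image and 2.5 in the second, so they moved 2.8 units closer together.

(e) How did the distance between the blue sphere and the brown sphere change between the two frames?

-3.4

The distance was about 7.7 in the first image and 4.3 in the second, so they moved 3.4 units closer together.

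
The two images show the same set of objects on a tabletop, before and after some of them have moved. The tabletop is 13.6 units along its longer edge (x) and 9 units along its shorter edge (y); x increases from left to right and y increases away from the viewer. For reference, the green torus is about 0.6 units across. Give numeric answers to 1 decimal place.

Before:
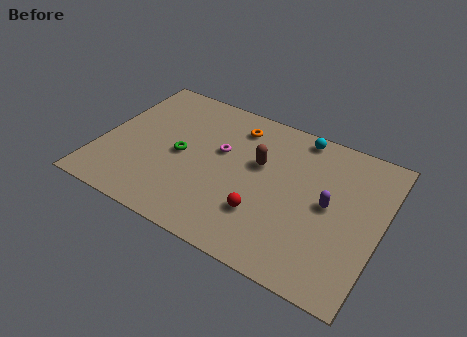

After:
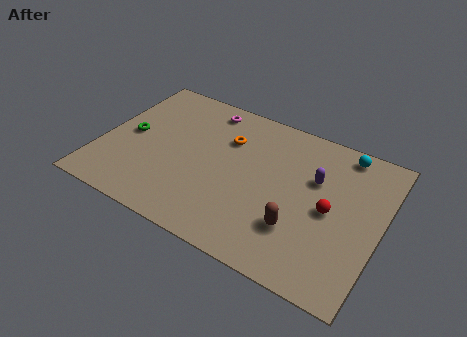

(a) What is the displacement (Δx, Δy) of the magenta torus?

(-1.1, 2.4)

From the two frames, the magenta torus sits at roughly (5.7, 5.4) before and (4.6, 7.8) after.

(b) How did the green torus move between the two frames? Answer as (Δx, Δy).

(-2.6, 0.2)

The green torus started near (3.9, 4.3) and ended near (1.3, 4.5).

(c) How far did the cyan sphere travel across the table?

2.2

From (9.2, 8.1) to (11.4, 8.0), the cyan sphere covered √(2.2² + 0.1²) ≈ 2.2 units.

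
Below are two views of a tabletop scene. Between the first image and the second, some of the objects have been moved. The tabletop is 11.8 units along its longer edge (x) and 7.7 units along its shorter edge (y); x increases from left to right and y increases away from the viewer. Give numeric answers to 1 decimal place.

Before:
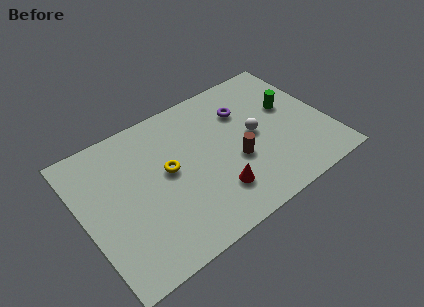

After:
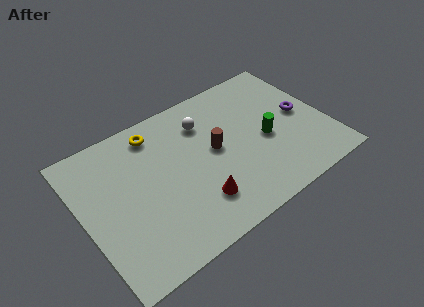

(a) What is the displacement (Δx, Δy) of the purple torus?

(2.6, -1.6)

The purple torus was at about (8.1, 5.5) and moved to about (10.7, 3.9).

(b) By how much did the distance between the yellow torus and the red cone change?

+1.8

Before: roughly 3.0 units apart; after: 4.8. That's 1.8 units further apart.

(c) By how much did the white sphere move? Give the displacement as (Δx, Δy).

(-2.1, 1.9)

The white sphere started near (8.3, 3.9) and ended near (6.2, 5.8).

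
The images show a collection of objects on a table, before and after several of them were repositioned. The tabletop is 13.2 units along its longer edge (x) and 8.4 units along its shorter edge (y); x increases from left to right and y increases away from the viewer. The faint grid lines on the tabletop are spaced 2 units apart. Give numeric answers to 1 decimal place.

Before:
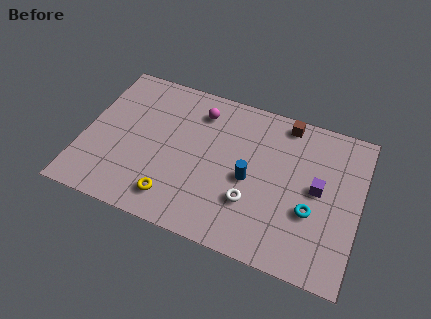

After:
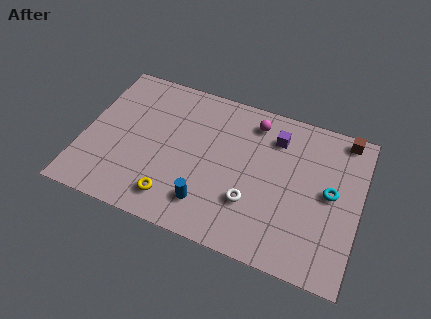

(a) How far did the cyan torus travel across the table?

1.5

The cyan torus moved from about (11.0, 3.1) to (11.8, 4.4), a distance of √(0.8² + 1.3²) ≈ 1.5.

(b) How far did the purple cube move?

3.0

From (11.2, 4.4) to (9.0, 6.5), the purple cube covered √(2.2² + 2.1²) ≈ 3.0 units.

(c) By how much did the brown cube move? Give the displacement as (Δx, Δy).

(2.8, 0.1)

The brown cube was at about (9.4, 7.5) and moved to about (12.2, 7.6).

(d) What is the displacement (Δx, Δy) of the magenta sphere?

(2.6, 0.3)

From the two frames, the magenta sphere sits at roughly (5.3, 6.7) before and (7.9, 7.0) after.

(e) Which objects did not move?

the white torus and the yellow torus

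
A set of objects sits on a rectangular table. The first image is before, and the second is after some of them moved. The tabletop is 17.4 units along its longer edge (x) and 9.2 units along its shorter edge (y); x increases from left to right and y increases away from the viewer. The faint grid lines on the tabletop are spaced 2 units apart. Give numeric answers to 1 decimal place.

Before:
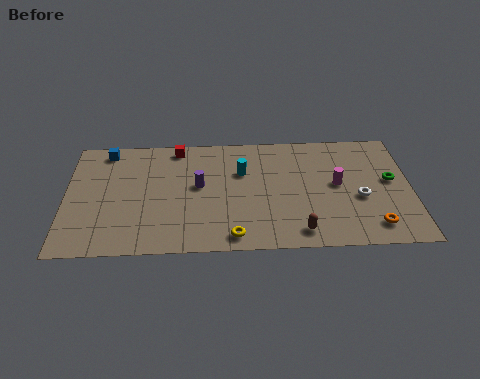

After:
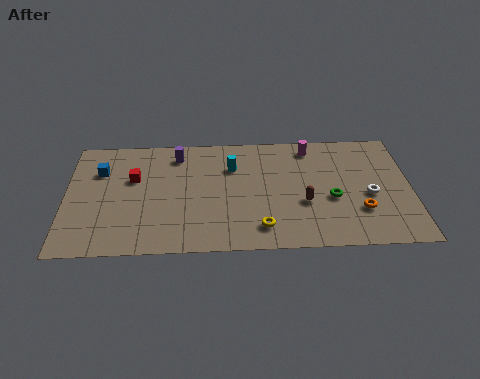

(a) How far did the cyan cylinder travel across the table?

0.6

From (8.9, 6.1) to (8.4, 6.5), the cyan cylinder covered √(0.5² + 0.4²) ≈ 0.6 units.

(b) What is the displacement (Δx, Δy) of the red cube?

(-2.2, -2.4)

From the two frames, the red cube sits at roughly (5.6, 8.2) before and (3.4, 5.8) after.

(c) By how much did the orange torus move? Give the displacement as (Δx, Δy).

(-0.6, 1.2)

The orange torus was at about (15.4, 1.6) and moved to about (14.8, 2.8).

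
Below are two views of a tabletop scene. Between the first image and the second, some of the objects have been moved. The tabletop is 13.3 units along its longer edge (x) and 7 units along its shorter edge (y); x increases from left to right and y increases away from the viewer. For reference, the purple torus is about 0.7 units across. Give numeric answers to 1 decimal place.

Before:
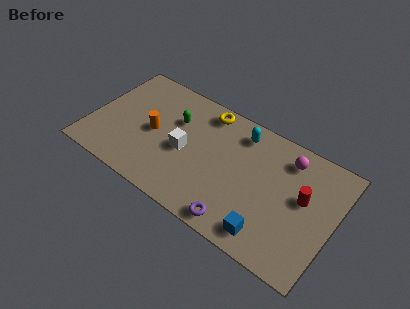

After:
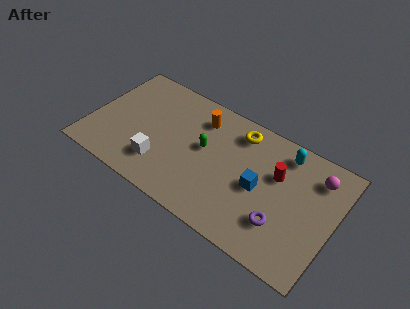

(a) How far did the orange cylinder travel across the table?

3.1

From (3.4, 3.4) to (5.7, 5.5), the orange cylinder covered √(2.3² + 2.1²) ≈ 3.1 units.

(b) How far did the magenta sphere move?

1.6

The magenta sphere was near (10.5, 5.7) before and (12.1, 5.5) after, so it travelled √(1.6² + 0.2²) ≈ 1.6 units.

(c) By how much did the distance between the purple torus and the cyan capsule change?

-1.1

The distance was about 5.0 in the first image and 3.9 in the second, so they moved 1.1 units closer together.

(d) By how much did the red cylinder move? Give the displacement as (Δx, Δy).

(-1.5, 0.5)

From the two frames, the red cylinder sits at roughly (11.6, 4.0) before and (10.1, 4.5) after.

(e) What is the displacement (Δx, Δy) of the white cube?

(-1.1, -1.4)

The white cube was at about (5.2, 3.2) and moved to about (4.1, 1.8).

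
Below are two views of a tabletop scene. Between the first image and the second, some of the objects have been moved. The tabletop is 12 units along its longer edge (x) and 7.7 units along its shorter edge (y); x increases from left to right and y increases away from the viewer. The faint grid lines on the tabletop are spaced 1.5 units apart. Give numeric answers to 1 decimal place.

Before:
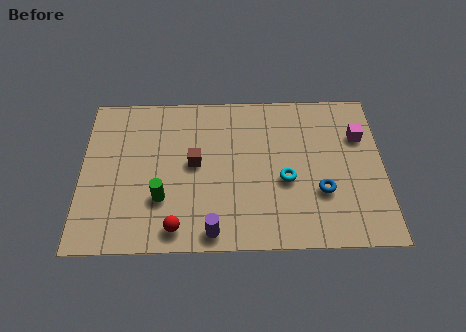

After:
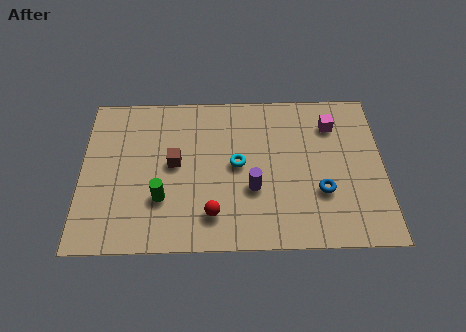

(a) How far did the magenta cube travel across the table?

1.3

From (11.1, 5.3) to (10.0, 5.9), the magenta cube covered √(1.1² + 0.6²) ≈ 1.3 units.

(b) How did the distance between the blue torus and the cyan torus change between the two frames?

+2.1

Before: roughly 1.5 units apart; after: 3.6. That's 2.1 units further apart.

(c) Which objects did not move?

the blue torus and the green cylinder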